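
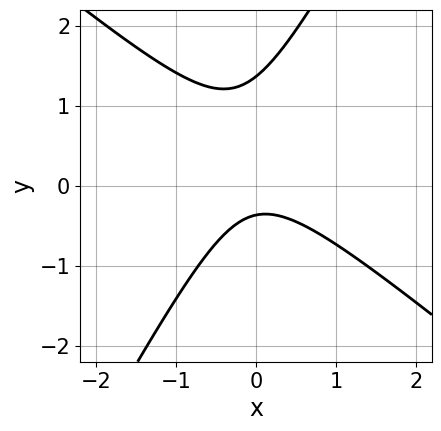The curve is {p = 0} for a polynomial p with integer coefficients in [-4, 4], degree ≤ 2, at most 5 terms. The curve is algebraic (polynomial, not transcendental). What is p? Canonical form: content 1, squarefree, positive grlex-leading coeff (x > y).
3*x^2 + 2*x*y - 2*y^2 + 2*y + 1

1. deg p = 2. No degree-1 curve has this shape.
2. Against the integer gridlines: the curve avoids every integer x-axis point in the box.
3. Together with the visible shape, these determine p as stated.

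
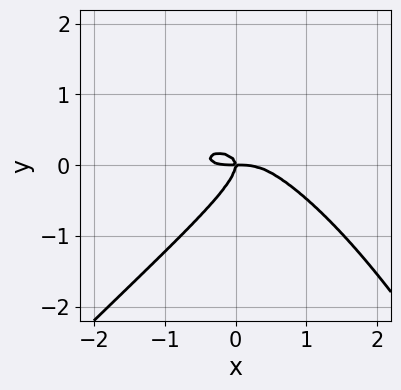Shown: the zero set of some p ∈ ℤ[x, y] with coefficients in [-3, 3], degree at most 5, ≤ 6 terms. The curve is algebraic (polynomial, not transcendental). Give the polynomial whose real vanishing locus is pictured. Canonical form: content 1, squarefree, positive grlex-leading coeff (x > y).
x^4 - x^3*y - 3*x*y^2 + 3*y^3 + x*y

Degree: no degree-3 curve has this shape, so deg p = 4.
Reading off the gridlines: it meets the y-axis at y = 0 (among the integer gridlines); one x-axis crossing is at x = 0.
Assembling these constraints gives the stated polynomial.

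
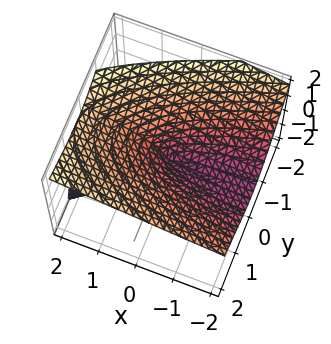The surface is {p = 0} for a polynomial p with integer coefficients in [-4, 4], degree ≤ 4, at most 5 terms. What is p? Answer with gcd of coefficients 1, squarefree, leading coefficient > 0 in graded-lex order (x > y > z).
The picture has 2 separate pieces. Treating them together as one polynomial.
The degree is 3 — a generic line meets the surface in up to 3 points.
Reading off the gridlines: the visible x-axis segment lies entirely on the surface; it meets the y-axis at y = 0 (among the integer gridlines).
Putting this together gives p.

y*z^2 + 2*z^3 - 3*x*z - 3*y^2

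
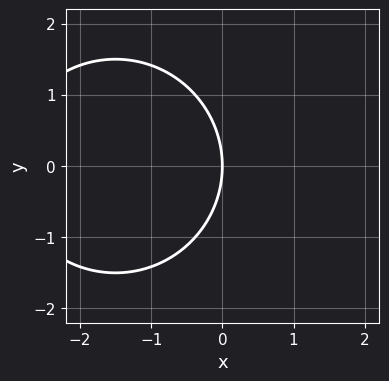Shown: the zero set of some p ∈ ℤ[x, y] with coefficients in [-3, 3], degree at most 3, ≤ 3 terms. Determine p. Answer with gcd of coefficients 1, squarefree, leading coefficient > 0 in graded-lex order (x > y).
x^2 + y^2 + 3*x

deg p = 2.
Symmetries: it's symmetric under y → −y, forcing even powers of y.
From the visible intercepts: it meets the y-axis at y = 0 (among the integer gridlines); it meets the x-axis at x = 0 (among the integer gridlines).
The integer polynomial consistent with all of this is the stated p.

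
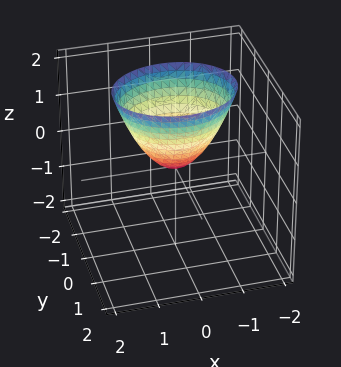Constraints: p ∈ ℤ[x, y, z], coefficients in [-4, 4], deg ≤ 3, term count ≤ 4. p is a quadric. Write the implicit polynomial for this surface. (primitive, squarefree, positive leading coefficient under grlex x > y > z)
2*x^2 + 3*y^2 - 2*z

(a) The degree is 2 — a paraboloid; a quadric.
(b) Symmetries: mirror symmetry x ↦ −x ⇒ only even powers of x; mirror symmetry y ↦ −y ⇒ only even powers of y.
(c) Against the integer gridlines: one z-axis crossing is at z = 0; it crosses the x-axis at the gridline x = 0; it meets the y-axis at y = 0 (among the integer gridlines).
(d) Putting this together gives p.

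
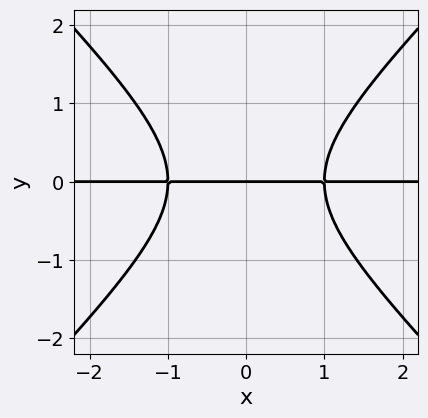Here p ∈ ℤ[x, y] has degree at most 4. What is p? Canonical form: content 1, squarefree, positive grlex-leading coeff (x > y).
First, the degree is 3 — no degree-2 curve has this shape.
Then, symmetries: mirror symmetry x ↦ −x ⇒ only even powers of x.
Next, against the integer gridlines: every point of the x-axis in the box is on the curve; it meets the y-axis at y = 0 (among the integer gridlines).
Finally, these observations pin down the coefficients.

x^2*y - y^3 - y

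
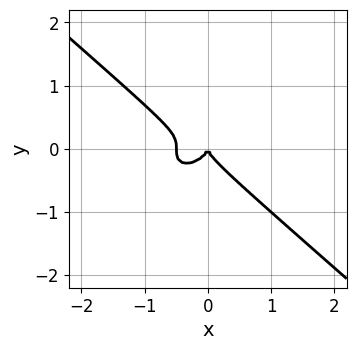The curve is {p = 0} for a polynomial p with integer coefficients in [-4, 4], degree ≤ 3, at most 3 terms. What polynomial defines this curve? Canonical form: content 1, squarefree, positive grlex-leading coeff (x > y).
2*x^3 + 3*y^3 + x^2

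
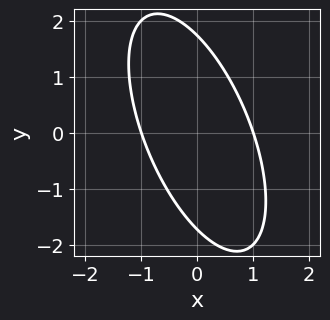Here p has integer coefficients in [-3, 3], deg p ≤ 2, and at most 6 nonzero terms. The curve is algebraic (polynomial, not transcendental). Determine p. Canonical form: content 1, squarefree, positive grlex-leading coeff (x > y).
First, the degree is 2 — the shape is more complex than any degree-1 curve.
Next, reading off the gridlines: among the integer gridlines, it crosses the x-axis at x ∈ {-1, 1}.
Finally, the integer polynomial consistent with all of this is the stated p.

3*x^2 + 2*x*y + y^2 - 3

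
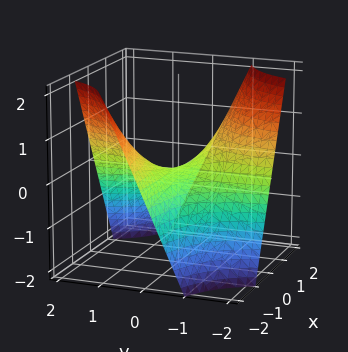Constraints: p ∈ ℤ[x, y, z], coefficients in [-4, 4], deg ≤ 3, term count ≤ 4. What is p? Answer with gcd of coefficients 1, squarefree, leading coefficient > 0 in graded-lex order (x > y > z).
x*y + z

1. Degree: a saddle surface; a quadric, so deg p = 2.
2. From the axis intercepts and sections: every point of the x-axis in the box is on the surface; one z-axis crossing is at z = 0.
3. Solving for integer coefficients yields p as stated. Check: (0, -1, 0) on the y-axis lies on the surface, and p(0, -1, 0) = 0. ✓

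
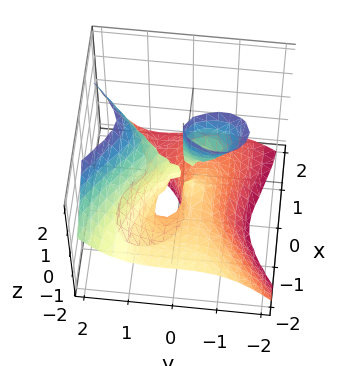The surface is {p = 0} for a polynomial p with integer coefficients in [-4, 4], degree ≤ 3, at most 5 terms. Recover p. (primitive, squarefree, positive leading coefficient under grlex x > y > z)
1. There are 2 components. Treating them together as one polynomial.
2. Degree: the shape is more complex than any degree-2 surface, so deg p = 3.
3. From the axis intercepts and sections: every point of the z-axis in the box is on the surface; it crosses the y-axis at the gridline y = 0.
4. The integer polynomial consistent with all of this is the stated p.

x^3 + 3*x^2*z - 2*y^3 + y*z^2 + 3*x^2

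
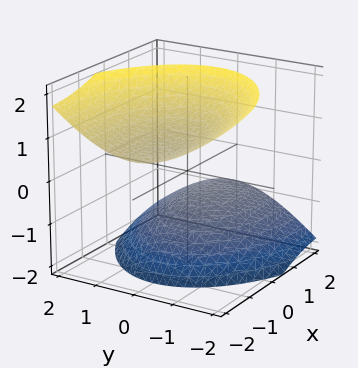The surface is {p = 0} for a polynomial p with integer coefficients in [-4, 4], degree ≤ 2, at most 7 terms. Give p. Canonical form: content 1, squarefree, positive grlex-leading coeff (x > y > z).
x^2 + 3*x*z + 3*y^2 - 3*z^2 + 3

The picture has 2 separate pieces. They look like related sheets of one shape, so recover p as a whole.
deg p = 2. The shape is more complex than any degree-1 surface.
Against the integer gridlines: no x-intercept at any integer in the box; among the integer gridlines, it crosses the z-axis at z ∈ {-1, 1}; it misses every integer gridline on the y-axis.
Assembling these constraints gives the stated polynomial.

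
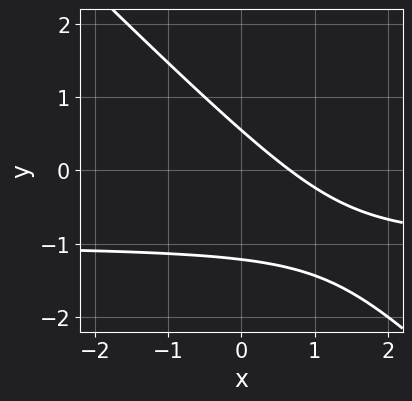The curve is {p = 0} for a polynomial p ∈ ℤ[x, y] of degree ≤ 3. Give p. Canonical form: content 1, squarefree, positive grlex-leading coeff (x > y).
3*x*y + 3*y^2 + 3*x + 2*y - 2

Degree: a generic line meets the curve in up to 2 points, so deg p = 2.
Putting this together gives p.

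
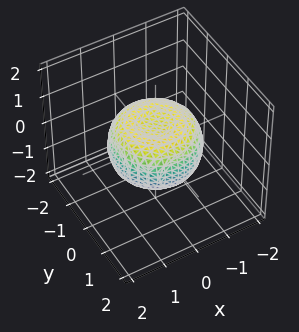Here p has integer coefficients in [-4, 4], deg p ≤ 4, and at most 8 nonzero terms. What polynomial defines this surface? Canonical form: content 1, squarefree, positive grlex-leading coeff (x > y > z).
x^4 + 2*x^2*y^2 + y^4 - x^2 - y^2 + 2*z^2 - 1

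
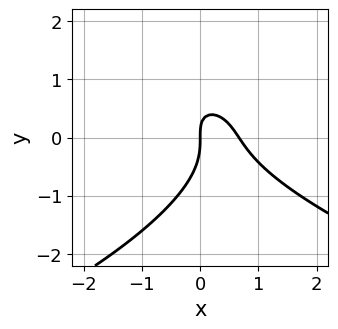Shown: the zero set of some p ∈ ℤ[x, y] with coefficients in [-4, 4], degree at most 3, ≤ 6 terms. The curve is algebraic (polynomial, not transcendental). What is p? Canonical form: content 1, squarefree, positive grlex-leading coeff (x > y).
2*y^3 + 3*x^2 + 2*x*y - 2*x

1. Degree: no degree-2 curve has this shape, so deg p = 3.
2. Against the integer gridlines: it meets the x-axis at x = 0 (among the integer gridlines); it crosses the y-axis at the gridline y = 0.
3. These observations pin down the coefficients.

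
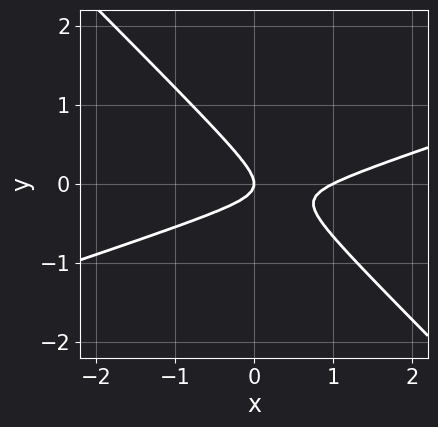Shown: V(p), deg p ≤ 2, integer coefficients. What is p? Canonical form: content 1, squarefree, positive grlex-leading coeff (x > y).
1. The degree is 2 — no degree-1 curve has this shape.
2. Observable constraints: it meets the y-axis at y = 0 (among the integer gridlines); among the integer gridlines, it crosses the x-axis at x ∈ {0, 1}.
3. Fitting integer coefficients to these (and the overall shape) gives p.

x^2 - 2*x*y - 3*y^2 - x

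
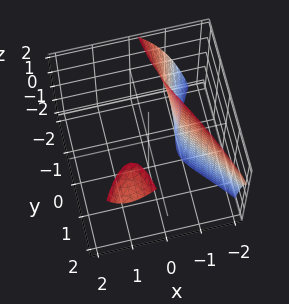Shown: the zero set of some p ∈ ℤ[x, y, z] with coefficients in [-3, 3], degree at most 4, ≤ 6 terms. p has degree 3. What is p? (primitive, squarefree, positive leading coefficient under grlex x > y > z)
2*x^3 - y^2*z - 3*x*y + 2*y^2 + 2

First, I count 2 distinct pieces.
Next, deg p = 3.
Then, from the axis intercepts and sections: it meets the x-axis at x = -1 (among the integer gridlines); it misses every integer gridline on the y-axis; it misses every integer gridline on the z-axis.
Finally, matching integer coefficients to the picture gives p.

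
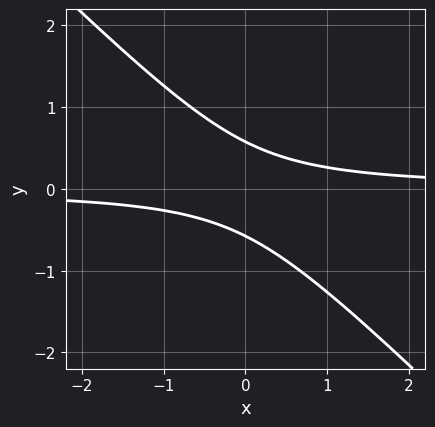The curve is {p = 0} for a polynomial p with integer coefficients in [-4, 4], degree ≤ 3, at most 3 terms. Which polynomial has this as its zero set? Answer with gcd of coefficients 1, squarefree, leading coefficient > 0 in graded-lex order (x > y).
3*x*y + 3*y^2 - 1

First, degree: no degree-1 curve has this shape, so deg p = 2.
Then, observable constraints: it misses every integer gridline on the x-axis.
Finally, putting this together gives p.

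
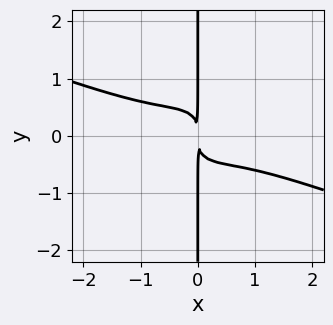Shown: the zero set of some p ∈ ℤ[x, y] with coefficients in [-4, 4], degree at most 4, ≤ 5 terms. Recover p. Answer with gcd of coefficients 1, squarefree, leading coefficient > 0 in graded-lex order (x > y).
x^4 + 2*x^3*y - x^2*y^2 + 2*x*y^3 + x^2

deg p = 4. A generic line meets the curve in up to 4 points.
Reading off the gridlines: every point of the y-axis in the box is on the curve.
Fitting integer coefficients to these (and the overall shape) gives p.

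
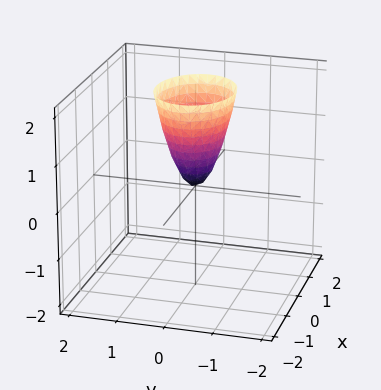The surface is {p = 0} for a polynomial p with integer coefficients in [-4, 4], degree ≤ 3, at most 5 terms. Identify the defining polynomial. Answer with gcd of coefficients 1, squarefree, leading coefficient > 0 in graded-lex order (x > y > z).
2*x^2 + 3*y^2 - z

The degree is 2 — a paraboloid; a quadric.
Symmetries: it's symmetric under x → −x, forcing even powers of x; it's symmetric under y → −y, forcing even powers of y.
Observable constraints: it meets the x-axis at x = 0 (among the integer gridlines); it crosses the z-axis at the gridline z = 0; one y-axis crossing is at y = 0.
Fitting integer coefficients to these (and the overall shape) gives p.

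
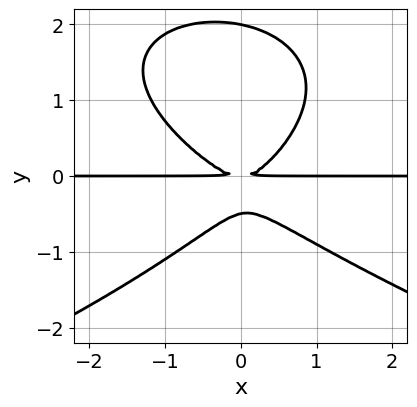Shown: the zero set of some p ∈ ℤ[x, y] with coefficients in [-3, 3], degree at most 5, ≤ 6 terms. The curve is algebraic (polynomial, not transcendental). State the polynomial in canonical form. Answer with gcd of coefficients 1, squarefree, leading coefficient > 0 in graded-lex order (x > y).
1. The degree is 4 — the shape is more complex than any degree-3 curve.
2. Observable constraints: the visible x-axis segment lies entirely on the curve; one y-axis crossing is at y = 2.
3. Together with the visible shape, these determine p as stated.

2*y^4 + 3*x^2*y + x*y^2 - 3*y^3 - 2*y^2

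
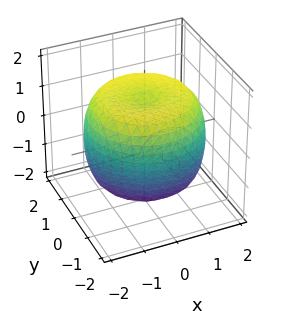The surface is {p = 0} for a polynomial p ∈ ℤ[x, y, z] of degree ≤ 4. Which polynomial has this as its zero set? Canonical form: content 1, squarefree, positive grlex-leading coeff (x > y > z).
x^4 + 2*x^2*y^2 + y^4 - 2*x^2 - 2*y^2 + 2*z^2 - 3

The degree is 4 — the shape is more complex than any degree-3 surface.
Symmetries: rotational symmetry about the z-axis ⇒ p depends on x, y only through x² + y².
Reading off the gridlines: a circular section at z = -1 has radius between 1 and 2.
The integer polynomial consistent with all of this is the stated p.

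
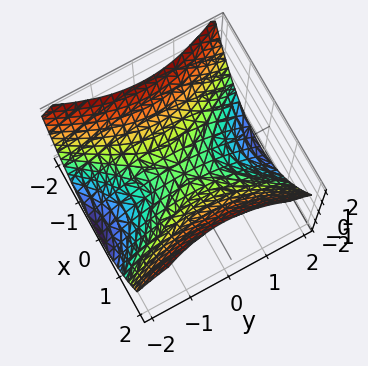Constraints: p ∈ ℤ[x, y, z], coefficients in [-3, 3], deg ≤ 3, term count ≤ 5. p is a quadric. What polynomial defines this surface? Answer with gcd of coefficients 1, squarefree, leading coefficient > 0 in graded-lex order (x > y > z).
(a) The degree is 2 — a saddle surface; a quadric.
(b) Symmetries: the x ↦ −x reflection is a symmetry, so x appears only in even powers; it's symmetric under y → −y, forcing even powers of y.
(c) From the axis intercepts and sections: it meets the x-axis at x = 0 (among the integer gridlines); it crosses the z-axis at the gridline z = 0; one y-axis crossing is at y = 0.
(d) The integer polynomial consistent with all of this is the stated p.

2*x^2 - y^2 - 3*z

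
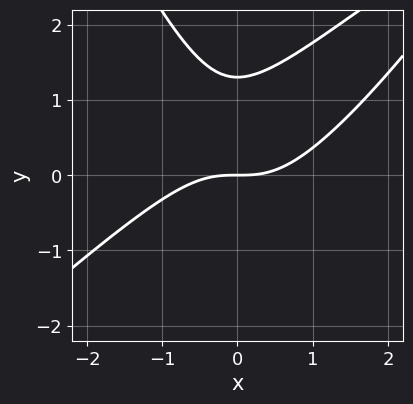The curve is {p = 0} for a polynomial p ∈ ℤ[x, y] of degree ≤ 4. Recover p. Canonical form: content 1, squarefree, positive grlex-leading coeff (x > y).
2*x^3 - 3*x^2*y + y^3 + y^2 - 3*y

1. The degree is 3 — no degree-2 curve has this shape.
2. From the axis intercepts and sections: it meets the x-axis at x = 0 (among the integer gridlines); it crosses the y-axis at the gridline y = 0.
3. Solving for integer coefficients yields p as stated.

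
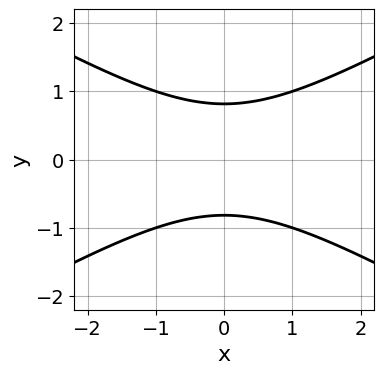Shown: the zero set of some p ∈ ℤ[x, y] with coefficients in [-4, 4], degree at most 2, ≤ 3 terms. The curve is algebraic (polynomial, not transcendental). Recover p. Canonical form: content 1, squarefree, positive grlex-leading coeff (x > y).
First, deg p = 2. A generic line meets the curve in up to 2 points.
Then, symmetries: it's symmetric under x → −x, forcing even powers of x; mirror symmetry y ↦ −y ⇒ only even powers of y.
Then, against the integer gridlines: the curve avoids every integer x-axis point in the box.
Finally, assembling these constraints gives the stated polynomial.

x^2 - 3*y^2 + 2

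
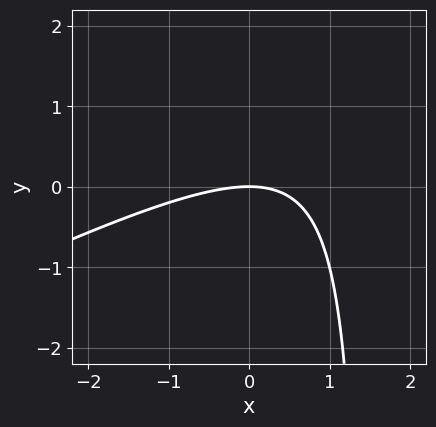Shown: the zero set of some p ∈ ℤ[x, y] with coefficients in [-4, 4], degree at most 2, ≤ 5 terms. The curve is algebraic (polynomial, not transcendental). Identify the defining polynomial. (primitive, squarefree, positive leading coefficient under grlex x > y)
First, degree: a generic line meets the curve in up to 2 points, so deg p = 2.
Next, against the integer gridlines: it crosses the y-axis at the gridline y = 0; one x-axis crossing is at x = 0.
Finally, putting this together gives p.

x^2 - 2*x*y + 3*y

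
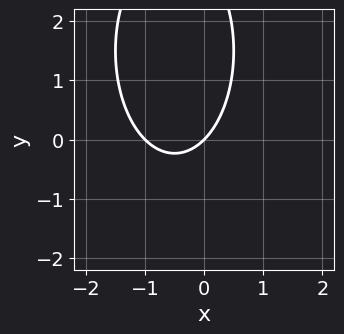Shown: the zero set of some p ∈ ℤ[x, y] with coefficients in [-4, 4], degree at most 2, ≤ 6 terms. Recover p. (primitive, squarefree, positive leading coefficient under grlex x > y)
3*x^2 + y^2 + 3*x - 3*y

Degree: the shape is more complex than any degree-1 curve, so deg p = 2.
Observable constraints: the x-axis gridline crossings are at x ∈ {-1, 0}; one y-axis crossing is at y = 0.
Matching integer coefficients to the picture gives p.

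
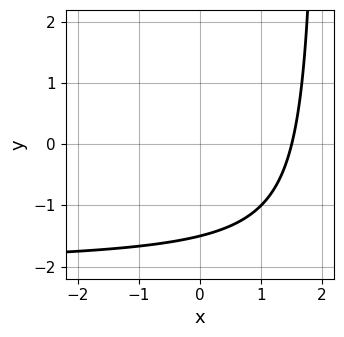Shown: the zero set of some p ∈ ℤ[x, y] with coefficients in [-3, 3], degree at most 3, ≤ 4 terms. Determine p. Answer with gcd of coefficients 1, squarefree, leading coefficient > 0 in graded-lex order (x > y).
x*y + 2*x - 2*y - 3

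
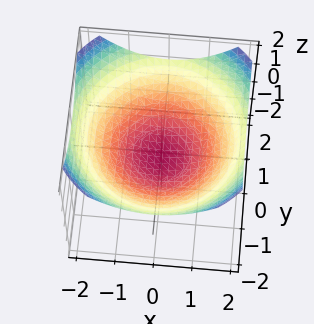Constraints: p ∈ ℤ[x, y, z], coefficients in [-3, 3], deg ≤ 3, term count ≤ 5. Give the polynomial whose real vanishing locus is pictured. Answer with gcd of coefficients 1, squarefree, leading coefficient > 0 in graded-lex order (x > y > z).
1. The degree is 2 — no degree-1 surface has this shape.
2. Symmetries: the surface is invariant under rotation about z: p = q(x² + y², z).
3. Checking where it meets the axes: the y-axis gridline crossings are at y ∈ {-1, 1}; the x-axis gridline crossings are at x ∈ {-1, 1}; a circular section at z = 0 has radius exactly 1.
4. Solving for integer coefficients yields p as stated.

x^2 + y^2 - 3*z - 1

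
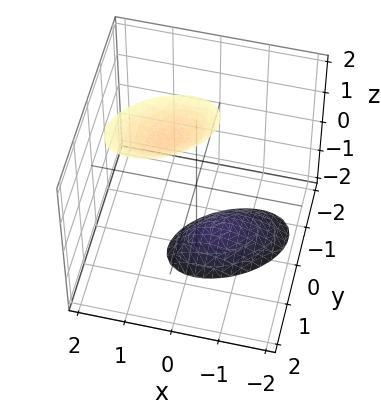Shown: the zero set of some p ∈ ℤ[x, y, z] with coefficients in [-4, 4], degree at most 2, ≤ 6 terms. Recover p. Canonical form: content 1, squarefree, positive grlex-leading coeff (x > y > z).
2*x^2 - 2*x*y - x*z + 3*y^2 - z^2 + 3

First, the picture has 2 separate pieces. Treating them together as one polynomial.
Then, the degree is 2 — no degree-1 surface has this shape.
Next, from the visible intercepts: it misses every integer gridline on the y-axis; it misses every integer gridline on the x-axis.
Finally, matching integer coefficients to the picture gives p.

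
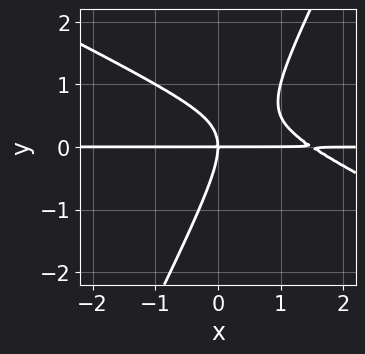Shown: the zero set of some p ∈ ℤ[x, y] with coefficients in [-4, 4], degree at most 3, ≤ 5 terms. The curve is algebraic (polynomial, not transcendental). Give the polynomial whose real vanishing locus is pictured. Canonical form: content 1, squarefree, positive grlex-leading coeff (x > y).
2*x^2*y + 3*x*y^2 - 2*y^3 - 3*x*y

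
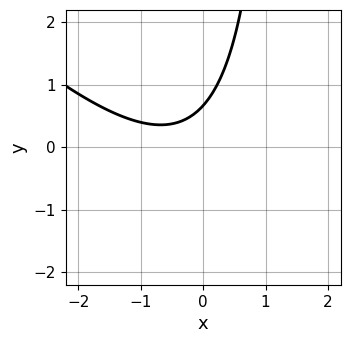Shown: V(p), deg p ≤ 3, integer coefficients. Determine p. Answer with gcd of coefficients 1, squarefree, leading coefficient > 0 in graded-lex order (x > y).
2*x^2 + 2*x*y + 2*x - 3*y + 2

1. deg p = 2. A generic line meets the curve in up to 2 points.
2. Reading off the gridlines: no x-intercept at any integer in the box.
3. Assembling these constraints gives the stated polynomial.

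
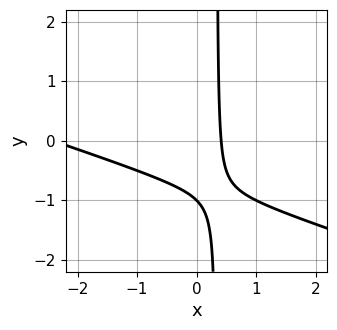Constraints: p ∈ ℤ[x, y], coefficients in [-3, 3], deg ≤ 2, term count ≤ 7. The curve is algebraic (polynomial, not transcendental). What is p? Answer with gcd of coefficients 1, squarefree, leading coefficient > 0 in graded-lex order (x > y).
x^2 + 3*x*y + 2*x - y - 1

(a) The degree is 2 — a generic line meets the curve in up to 2 points.
(b) Observable constraints: one y-axis crossing is at y = -1.
(c) Putting this together gives p.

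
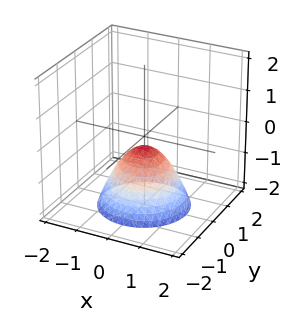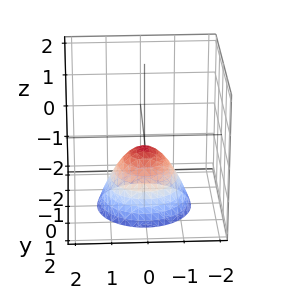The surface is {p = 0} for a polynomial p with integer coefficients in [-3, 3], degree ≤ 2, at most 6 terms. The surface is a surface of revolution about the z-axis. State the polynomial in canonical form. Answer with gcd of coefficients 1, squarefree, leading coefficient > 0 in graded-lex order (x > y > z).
First, degree: no degree-1 surface has this shape, so deg p = 2.
Then, symmetry: every cross-section ⟂ z is a circle, so x, y appear only via x² + y².
Then, from the visible intercepts: it misses every integer gridline on the y-axis; a circular section at z = -2 has radius between 1 and 2; no x-intercept at any integer in the box.
Finally, putting this together gives p.

3*x^2 + 3*y^2 + 3*z + 1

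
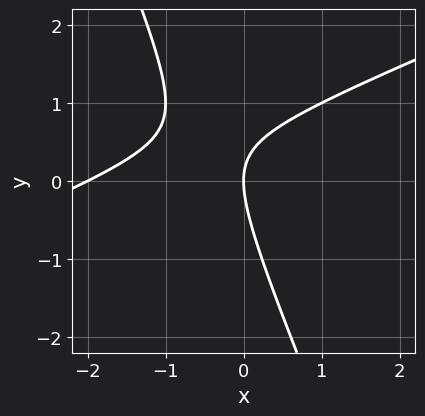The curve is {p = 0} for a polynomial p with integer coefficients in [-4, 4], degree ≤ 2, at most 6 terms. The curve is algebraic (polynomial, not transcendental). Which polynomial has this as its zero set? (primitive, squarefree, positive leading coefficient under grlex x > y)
Degree: no degree-1 curve has this shape, so deg p = 2.
From the axis intercepts and sections: among the integer gridlines, it crosses the x-axis at x ∈ {-2, 0}; it meets the y-axis at y = 0 (among the integer gridlines).
Fitting integer coefficients to these (and the overall shape) gives p.

x^2 - 2*x*y - y^2 + 2*x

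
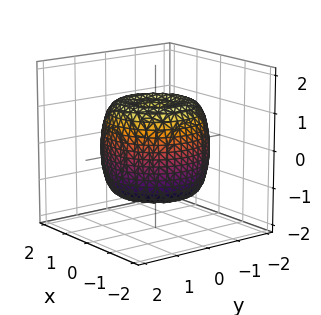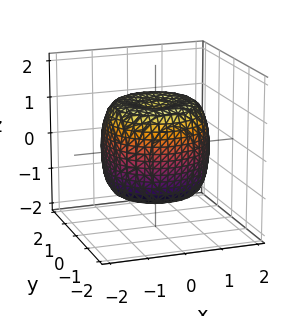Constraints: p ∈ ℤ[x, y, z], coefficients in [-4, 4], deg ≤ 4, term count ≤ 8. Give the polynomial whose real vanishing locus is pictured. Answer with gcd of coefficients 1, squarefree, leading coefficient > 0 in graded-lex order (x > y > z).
2*x^4 + 4*x^2*y^2 + 2*y^4 - 3*x^2 - 3*y^2 + 2*z^2 - 2

(a) Degree: a generic line meets the surface in up to 4 points, so deg p = 4.
(b) By symmetry, the surface is invariant under rotation about z: p = q(x² + y², z).
(c) From the visible intercepts: the z-axis gridline crossings are at z ∈ {-1, 1}; a circular section at z = 0 has radius between 1 and 2.
(d) Assembling these constraints gives the stated polynomial.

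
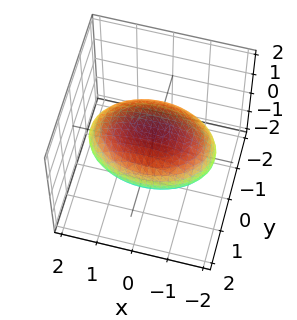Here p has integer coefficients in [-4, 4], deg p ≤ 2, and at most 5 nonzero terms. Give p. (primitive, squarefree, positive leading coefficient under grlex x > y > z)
First, degree: a closed, bounded, convex surface; a quadric, so deg p = 2.
Next, symmetries: the z ↦ −z reflection is a symmetry, so z appears only in even powers; the y ↦ −y reflection is a symmetry, so y appears only in even powers; it's symmetric under x → −x, forcing even powers of x.
Then, observable constraints: the z-axis gridline crossings are at z ∈ {-1, 1}.
Finally, fitting integer coefficients to these (and the overall shape) gives p.

x^2 + 2*y^2 + 3*z^2 - 3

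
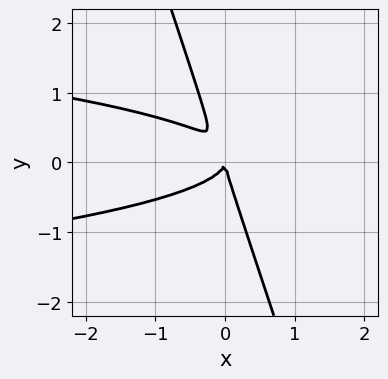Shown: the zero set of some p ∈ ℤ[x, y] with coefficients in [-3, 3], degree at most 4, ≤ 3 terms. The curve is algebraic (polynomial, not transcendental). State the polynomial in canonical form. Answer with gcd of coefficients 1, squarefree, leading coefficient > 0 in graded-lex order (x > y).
3*x*y^2 + y^3 + x^2

(a) The degree is 3 — a generic line meets the curve in up to 3 points.
(b) Observable constraints: it crosses the y-axis at the gridline y = 0; one x-axis crossing is at x = 0.
(c) Fitting integer coefficients to these (and the overall shape) gives p.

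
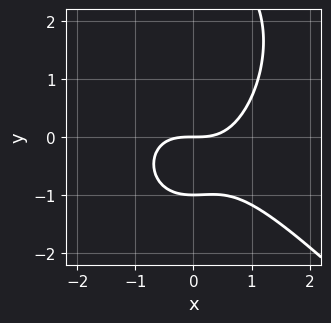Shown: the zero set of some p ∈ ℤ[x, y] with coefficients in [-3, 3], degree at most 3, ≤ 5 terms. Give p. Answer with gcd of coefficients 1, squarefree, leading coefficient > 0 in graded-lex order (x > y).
2*x^3 + x^2*y + y^3 - 2*y^2 - 3*y

deg p = 3.
Reading off the gridlines: among the integer gridlines, it crosses the y-axis at y ∈ {-1, 0}; it crosses the x-axis at the gridline x = 0.
The integer polynomial consistent with all of this is the stated p.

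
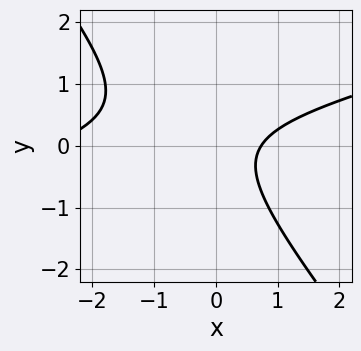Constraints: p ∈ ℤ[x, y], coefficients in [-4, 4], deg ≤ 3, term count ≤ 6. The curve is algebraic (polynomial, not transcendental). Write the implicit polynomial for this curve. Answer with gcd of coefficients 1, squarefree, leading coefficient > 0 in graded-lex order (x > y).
x^2 - 3*x*y - 3*y^2 + 2*x - 2

First, deg p = 2. The shape is more complex than any degree-1 curve.
Then, reading off the gridlines: the curve avoids every integer y-axis point in the box.
Finally, solving for integer coefficients yields p as stated.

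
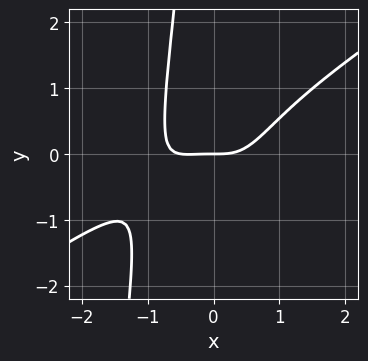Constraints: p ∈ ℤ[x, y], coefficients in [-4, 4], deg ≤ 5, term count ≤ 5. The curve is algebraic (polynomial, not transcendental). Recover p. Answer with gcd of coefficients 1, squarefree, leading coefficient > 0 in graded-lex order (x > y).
2*x^4 - 3*x^3*y + x^3 - x*y^2 - 2*y

First, degree: no degree-3 curve has this shape, so deg p = 4.
Then, checking where it meets the axes: one x-axis crossing is at x = 0; it meets the y-axis at y = 0 (among the integer gridlines).
Finally, assembling these constraints gives the stated polynomial.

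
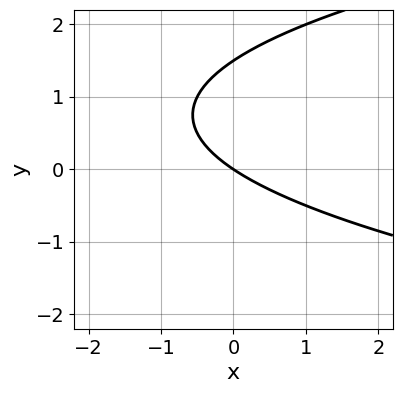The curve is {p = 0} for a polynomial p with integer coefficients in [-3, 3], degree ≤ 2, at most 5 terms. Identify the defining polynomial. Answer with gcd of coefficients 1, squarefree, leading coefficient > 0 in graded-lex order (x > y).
deg p = 2.
From the visible intercepts: it crosses the y-axis at the gridline y = 0; it crosses the x-axis at the gridline x = 0.
Assembling these constraints gives the stated polynomial.

2*y^2 - 2*x - 3*y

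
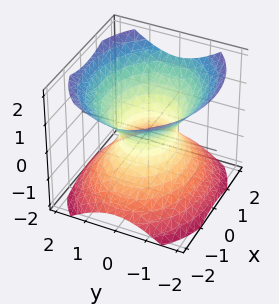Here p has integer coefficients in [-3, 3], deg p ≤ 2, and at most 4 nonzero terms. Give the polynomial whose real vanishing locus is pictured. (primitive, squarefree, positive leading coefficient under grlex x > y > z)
2*x^2 + 3*y^2 - 3*z^2 - 2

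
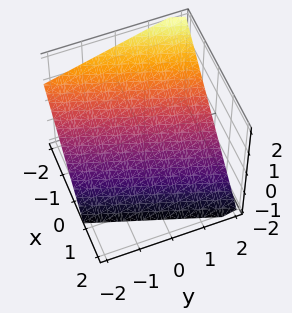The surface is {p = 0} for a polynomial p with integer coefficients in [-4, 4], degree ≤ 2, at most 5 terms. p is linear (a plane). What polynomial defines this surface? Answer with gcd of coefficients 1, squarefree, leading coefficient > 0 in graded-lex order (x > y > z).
3*x - y + 3*z + 2

deg p = 1.
Checking where it meets the axes: it meets the y-axis at y = 2 (among the integer gridlines).
These observations pin down the coefficients.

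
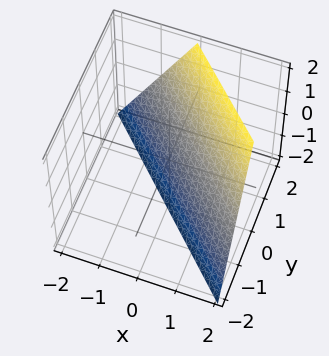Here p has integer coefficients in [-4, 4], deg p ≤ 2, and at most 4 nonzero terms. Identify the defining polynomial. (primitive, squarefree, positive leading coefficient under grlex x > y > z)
2*x + 2*y - z - 2

First, the degree is 1 — the surface is flat (a plane).
Then, observable constraints: it crosses the z-axis at the gridline z = -2; one x-axis crossing is at x = 1; one y-axis crossing is at y = 1.
Finally, fitting integer coefficients to these (and the overall shape) gives p.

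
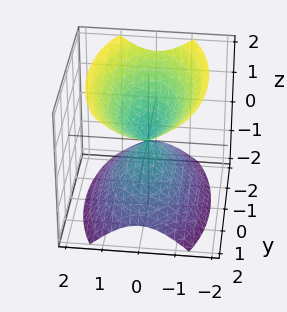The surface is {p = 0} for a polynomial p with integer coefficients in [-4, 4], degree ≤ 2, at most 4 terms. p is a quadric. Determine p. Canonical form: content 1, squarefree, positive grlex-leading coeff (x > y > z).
3*x^2 + y^2 - 2*z^2

1. There are 2 components.
2. Degree: a double cone through the origin; a quadric, so deg p = 2.
3. Symmetries: mirror symmetry z ↦ −z ⇒ only even powers of z; mirror symmetry y ↦ −y ⇒ only even powers of y; the x ↦ −x reflection is a symmetry, so x appears only in even powers.
4. Checking where it meets the axes: one z-axis crossing is at z = 0; one x-axis crossing is at x = 0.
5. These observations pin down the coefficients.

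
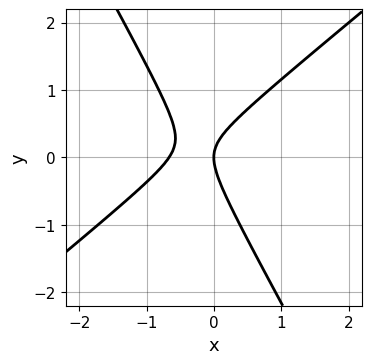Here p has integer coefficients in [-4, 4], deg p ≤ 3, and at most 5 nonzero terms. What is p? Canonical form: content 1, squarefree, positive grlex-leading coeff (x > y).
3*x^2 - 2*x*y - 2*y^2 + 2*x

(a) Degree: the shape is more complex than any degree-1 curve, so deg p = 2.
(b) Against the integer gridlines: one x-axis crossing is at x = 0; it crosses the y-axis at the gridline y = 0.
(c) Matching integer coefficients to the picture gives p.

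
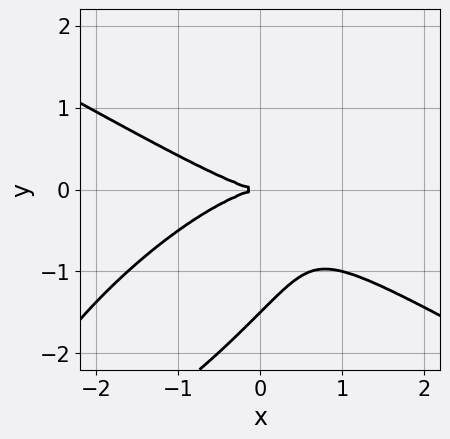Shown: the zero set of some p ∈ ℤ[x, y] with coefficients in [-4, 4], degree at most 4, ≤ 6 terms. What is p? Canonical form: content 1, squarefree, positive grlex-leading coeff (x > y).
x^3 - 2*x*y^2 + 2*y^3 + 3*y^2

First, the degree is 3 — no degree-2 curve has this shape.
Then, observable constraints: it meets the y-axis at y = 0 (among the integer gridlines); one x-axis crossing is at x = 0.
Finally, solving for integer coefficients yields p as stated.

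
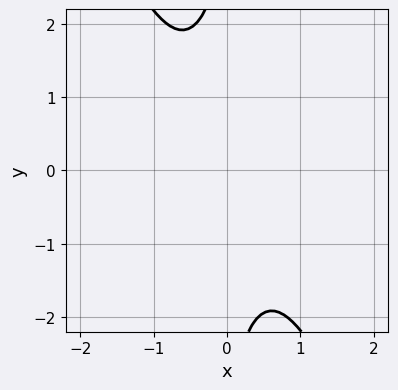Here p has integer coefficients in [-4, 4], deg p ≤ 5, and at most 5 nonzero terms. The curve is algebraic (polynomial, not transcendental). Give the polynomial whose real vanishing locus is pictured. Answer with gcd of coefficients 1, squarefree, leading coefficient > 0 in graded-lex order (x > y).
3*x^4 - 2*x^3*y + x*y^3 + 3

First, degree: no degree-3 curve has this shape, so deg p = 4.
Next, checking where it meets the axes: the curve avoids every integer x-axis point in the box; no y-intercept at any integer in the box.
Finally, assembling these constraints gives the stated polynomial.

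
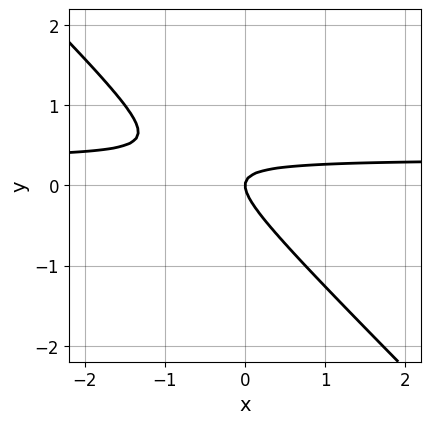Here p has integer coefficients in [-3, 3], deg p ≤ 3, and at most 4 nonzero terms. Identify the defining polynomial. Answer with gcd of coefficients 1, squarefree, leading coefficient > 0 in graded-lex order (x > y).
3*x*y + 3*y^2 - x

First, deg p = 2.
Then, from the visible intercepts: it crosses the x-axis at the gridline x = 0; it meets the y-axis at y = 0 (among the integer gridlines).
Finally, together with the visible shape, these determine p as stated.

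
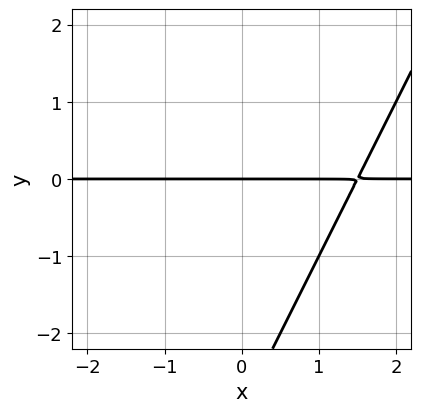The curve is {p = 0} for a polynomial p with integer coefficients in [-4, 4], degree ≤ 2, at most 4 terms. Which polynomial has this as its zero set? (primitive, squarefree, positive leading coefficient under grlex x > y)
(a) deg p = 2. The shape is more complex than any degree-1 curve.
(b) From the visible intercepts: it crosses the y-axis at the gridline y = 0; the visible x-axis segment lies entirely on the curve.
(c) The integer polynomial consistent with all of this is the stated p.

2*x*y - y^2 - 3*y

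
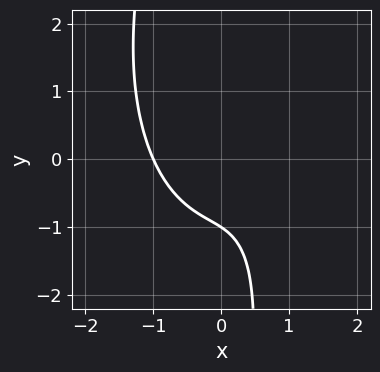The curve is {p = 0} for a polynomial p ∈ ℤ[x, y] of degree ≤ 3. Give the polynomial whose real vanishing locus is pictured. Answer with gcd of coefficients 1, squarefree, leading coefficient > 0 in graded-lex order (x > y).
The degree is 3 — no degree-2 curve has this shape.
From the axis intercepts and sections: it crosses the y-axis at the gridline y = -1; it meets the x-axis at x = -1 (among the integer gridlines).
Fitting integer coefficients to these (and the overall shape) gives p.

3*x^3 + x*y^2 - x*y + 3*y + 3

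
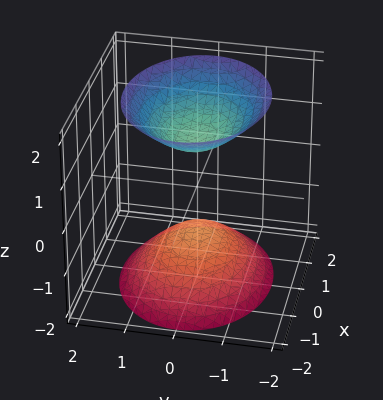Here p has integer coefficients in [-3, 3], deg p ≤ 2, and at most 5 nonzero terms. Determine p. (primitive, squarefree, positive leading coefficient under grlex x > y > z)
2*x^2 + 3*y^2 - 2*z^2 + 2

(a) There are 2 components.
(b) The degree is 2 — two separate bowl-shaped sheets opening away from each other; a quadric.
(c) Symmetries: mirror symmetry z ↦ −z ⇒ only even powers of z; mirror symmetry y ↦ −y ⇒ only even powers of y; the x ↦ −x reflection is a symmetry, so x appears only in even powers.
(d) From the axis intercepts and sections: the z-axis gridline crossings are at z ∈ {-1, 1}; it misses every integer gridline on the x-axis; it misses every integer gridline on the y-axis.
(e) The integer polynomial consistent with all of this is the stated p.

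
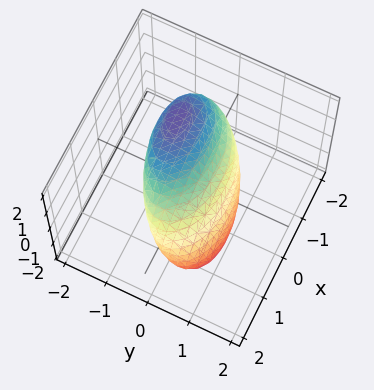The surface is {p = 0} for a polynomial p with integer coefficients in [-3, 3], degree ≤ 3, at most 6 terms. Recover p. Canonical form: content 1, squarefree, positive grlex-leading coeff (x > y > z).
x^2 + x*z + 3*y^2 + 3*y*z + 2*z^2 - 2

deg p = 2.
Checking where it meets the axes: the z-axis gridline crossings are at z ∈ {-1, 1}.
Assembling these constraints gives the stated polynomial.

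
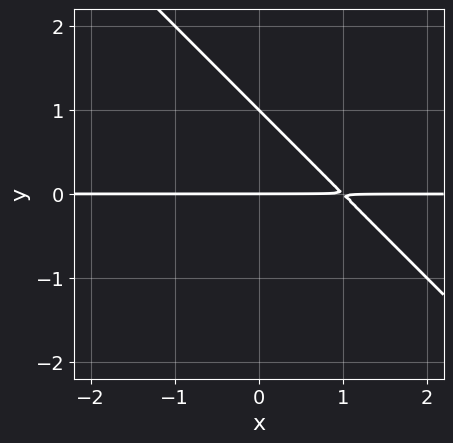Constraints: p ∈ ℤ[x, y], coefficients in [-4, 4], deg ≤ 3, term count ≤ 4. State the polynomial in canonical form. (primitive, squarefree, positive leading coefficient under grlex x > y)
x*y + y^2 - y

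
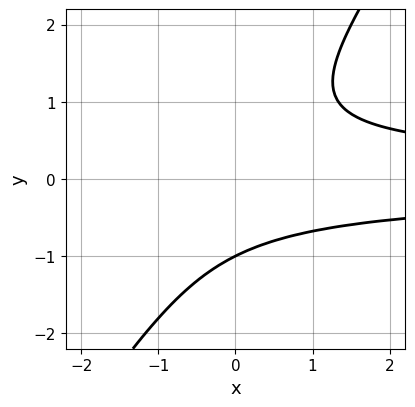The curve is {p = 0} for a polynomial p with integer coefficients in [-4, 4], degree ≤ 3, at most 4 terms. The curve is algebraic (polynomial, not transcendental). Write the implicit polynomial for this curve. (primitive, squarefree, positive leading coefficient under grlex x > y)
3*x*y^2 - 2*y^3 - 2

First, the degree is 3 — a generic line meets the curve in up to 3 points.
Next, checking where it meets the axes: the curve avoids every integer x-axis point in the box; it crosses the y-axis at the gridline y = -1.
Finally, matching integer coefficients to the picture gives p.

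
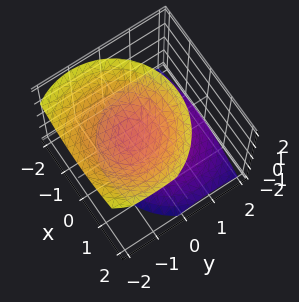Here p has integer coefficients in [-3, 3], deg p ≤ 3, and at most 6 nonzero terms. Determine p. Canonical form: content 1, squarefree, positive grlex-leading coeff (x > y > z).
2*x^2 + 2*y^2 + 2*y*z - 2*z^2 + 1

1. I count 2 distinct pieces. Treating them together as one polynomial.
2. deg p = 2. A generic line meets the surface in up to 2 points.
3. From the visible intercepts: the surface avoids every integer y-axis point in the box; it misses every integer gridline on the x-axis.
4. These observations pin down the coefficients.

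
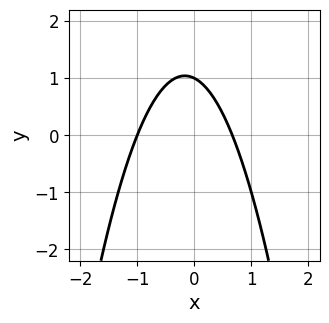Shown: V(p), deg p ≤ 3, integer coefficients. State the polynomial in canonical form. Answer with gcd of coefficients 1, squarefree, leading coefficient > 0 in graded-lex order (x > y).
(a) The degree is 2 — the shape is more complex than any degree-1 curve.
(b) From the axis intercepts and sections: it crosses the x-axis at the gridline x = -1; one y-axis crossing is at y = 1.
(c) Putting this together gives p.

3*x^2 + x + 2*y - 2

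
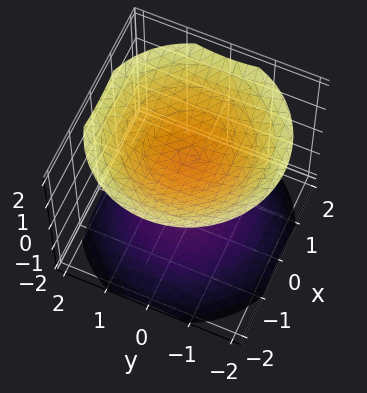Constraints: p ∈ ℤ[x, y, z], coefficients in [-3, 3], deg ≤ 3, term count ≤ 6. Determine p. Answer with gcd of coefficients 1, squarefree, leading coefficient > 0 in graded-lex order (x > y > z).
2*x^2 + 2*y^2 - 3*z^2 + 3

First, I count 2 distinct pieces. Treating them together as one polynomial.
Then, deg p = 2. Two separate bowl-shaped sheets opening away from each other; a quadric.
Then, symmetries: it's symmetric under z → −z, forcing even powers of z; the surface is invariant under rotation about z: p = q(x² + y², z).
Then, observable constraints: the z-axis gridline crossings are at z ∈ {-1, 1}; the surface avoids every integer y-axis point in the box; it misses every integer gridline on the x-axis.
Finally, fitting integer coefficients to these (and the overall shape) gives p.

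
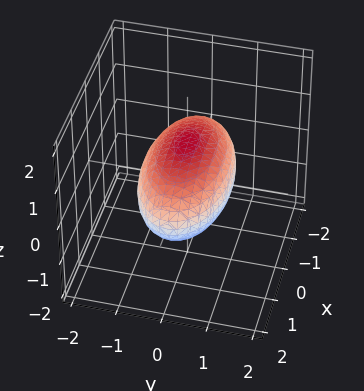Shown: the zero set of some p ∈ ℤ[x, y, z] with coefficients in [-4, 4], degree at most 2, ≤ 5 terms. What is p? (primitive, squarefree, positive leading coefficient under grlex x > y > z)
x^2 + 3*y^2 + 3*z^2 - 3

deg p = 2.
Symmetries: the x ↦ −x reflection is a symmetry, so x appears only in even powers; mirror symmetry z ↦ −z ⇒ only even powers of z; mirror symmetry y ↦ −y ⇒ only even powers of y.
Reading off the gridlines: among the integer gridlines, it crosses the z-axis at z ∈ {-1, 1}; among the integer gridlines, it crosses the y-axis at y ∈ {-1, 1}.
The integer polynomial consistent with all of this is the stated p.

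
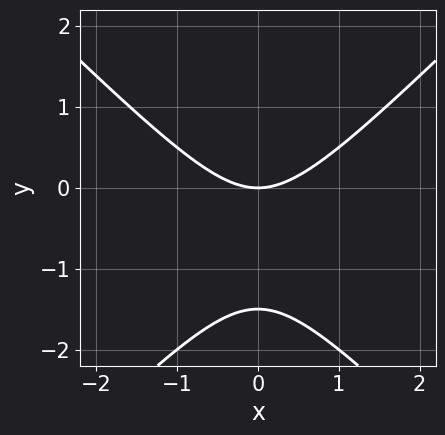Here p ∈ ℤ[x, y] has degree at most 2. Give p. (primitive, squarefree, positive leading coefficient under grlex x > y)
2*x^2 - 2*y^2 - 3*y

First, the degree is 2 — no degree-1 curve has this shape.
Then, symmetries: mirror symmetry x ↦ −x ⇒ only even powers of x.
Next, observable constraints: one y-axis crossing is at y = 0; one x-axis crossing is at x = 0.
Finally, putting this together gives p.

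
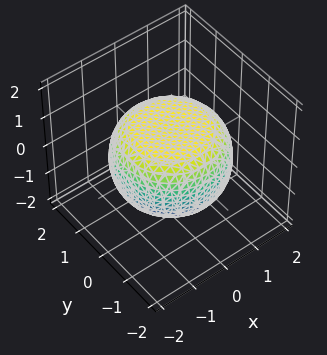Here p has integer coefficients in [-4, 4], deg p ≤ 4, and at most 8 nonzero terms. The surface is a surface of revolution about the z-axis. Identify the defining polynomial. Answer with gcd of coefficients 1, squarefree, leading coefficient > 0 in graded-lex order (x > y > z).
(a) Degree: a generic line meets the surface in up to 4 points, so deg p = 4.
(b) By symmetry, the surface is invariant under rotation about z: p = q(x² + y², z).
(c) From the axis intercepts and sections: the z-axis gridline crossings are at z ∈ {-1, 1}; a circular section at z = -1 has radius exactly 1.
(d) Together with the visible shape, these determine p as stated.

x^4 + 2*x^2*y^2 + y^4 - x^2 - y^2 + 3*z^2 - 3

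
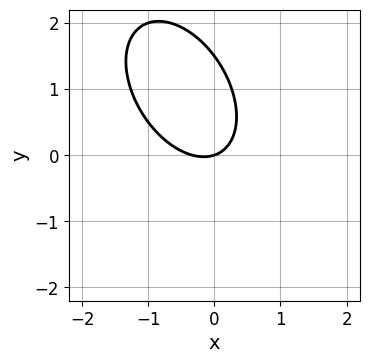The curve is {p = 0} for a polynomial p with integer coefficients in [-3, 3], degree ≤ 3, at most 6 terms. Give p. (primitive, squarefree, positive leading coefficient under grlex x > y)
(a) The degree is 2 — the shape is more complex than any degree-1 curve.
(b) Against the integer gridlines: it crosses the y-axis at the gridline y = 0; one x-axis crossing is at x = 0.
(c) Putting this together gives p.

3*x^2 + 2*x*y + 2*y^2 + x - 3*y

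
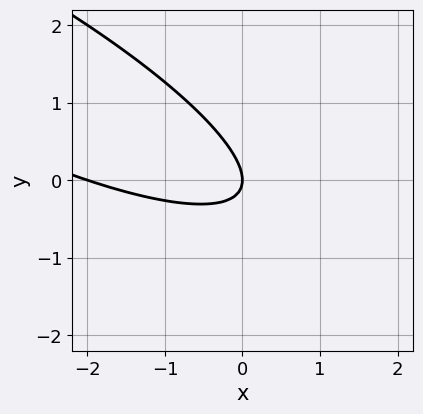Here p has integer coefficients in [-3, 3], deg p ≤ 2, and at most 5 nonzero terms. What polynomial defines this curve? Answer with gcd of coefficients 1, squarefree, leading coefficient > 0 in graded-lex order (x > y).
(a) Degree: no degree-1 curve has this shape, so deg p = 2.
(b) Reading off the gridlines: it crosses the y-axis at the gridline y = 0; the x-axis gridline crossings are at x ∈ {-2, 0}.
(c) Solving for integer coefficients yields p as stated.

x^2 + 3*x*y + 3*y^2 + 2*x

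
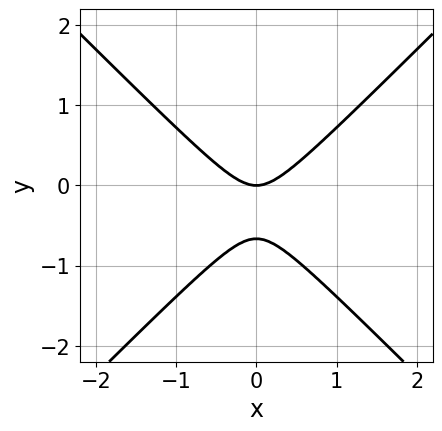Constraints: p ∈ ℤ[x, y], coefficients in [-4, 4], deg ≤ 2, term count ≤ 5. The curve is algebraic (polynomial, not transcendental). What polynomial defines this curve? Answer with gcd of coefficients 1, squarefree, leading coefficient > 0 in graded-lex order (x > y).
First, degree: a generic line meets the curve in up to 2 points, so deg p = 2.
Next, symmetries: mirror symmetry x ↦ −x ⇒ only even powers of x.
Next, reading off the gridlines: it meets the y-axis at y = 0 (among the integer gridlines); it crosses the x-axis at the gridline x = 0.
Finally, assembling these constraints gives the stated polynomial.

3*x^2 - 3*y^2 - 2*y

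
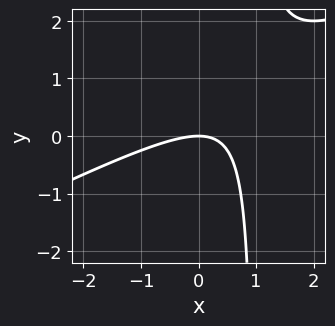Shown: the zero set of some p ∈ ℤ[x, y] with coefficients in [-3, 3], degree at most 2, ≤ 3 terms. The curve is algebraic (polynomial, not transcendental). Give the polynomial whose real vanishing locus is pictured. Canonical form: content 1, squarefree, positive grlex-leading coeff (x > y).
x^2 - 2*x*y + 2*y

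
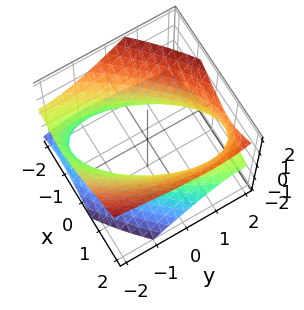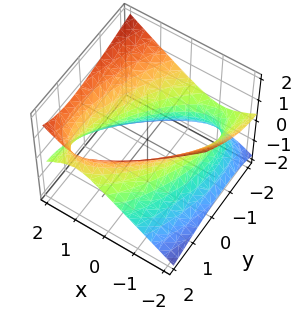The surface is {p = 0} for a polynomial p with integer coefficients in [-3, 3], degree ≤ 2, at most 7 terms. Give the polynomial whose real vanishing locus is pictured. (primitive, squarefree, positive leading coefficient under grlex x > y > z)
2*x^2 - 2*x*y + y^2 + 2*y*z - 3*z^2 - 3

(a) The degree is 2 — no degree-1 surface has this shape.
(b) Against the integer gridlines: it misses every integer gridline on the z-axis.
(c) Matching integer coefficients to the picture gives p.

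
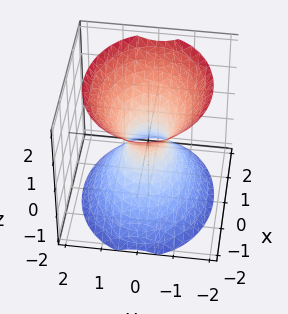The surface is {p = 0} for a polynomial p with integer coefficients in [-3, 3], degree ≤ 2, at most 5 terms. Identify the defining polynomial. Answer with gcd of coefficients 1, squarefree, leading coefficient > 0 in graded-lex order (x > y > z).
2*x^2 + 3*y^2 - 2*z^2 - 1

The degree is 2 — one connected sheet with a waist; a quadric.
Symmetries: it's symmetric under z → −z, forcing even powers of z; it's symmetric under y → −y, forcing even powers of y; the x ↦ −x reflection is a symmetry, so x appears only in even powers.
Reading off the gridlines: it misses every integer gridline on the z-axis.
Putting this together gives p.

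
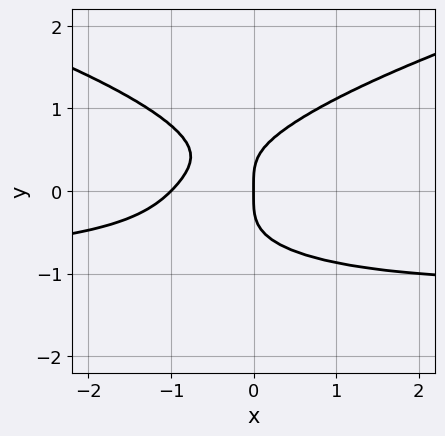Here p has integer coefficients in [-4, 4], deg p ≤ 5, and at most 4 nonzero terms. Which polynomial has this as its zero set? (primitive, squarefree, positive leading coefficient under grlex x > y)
1. The degree is 4 — the shape is more complex than any degree-3 curve.
2. Reading off the gridlines: it crosses the y-axis at the gridline y = 0; the x-axis gridline crossings are at x ∈ {-1, 0}.
3. The integer polynomial consistent with all of this is the stated p.

2*y^4 - x^2*y - x^2 - x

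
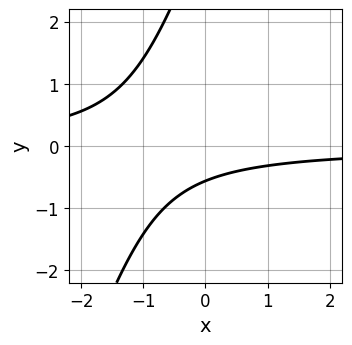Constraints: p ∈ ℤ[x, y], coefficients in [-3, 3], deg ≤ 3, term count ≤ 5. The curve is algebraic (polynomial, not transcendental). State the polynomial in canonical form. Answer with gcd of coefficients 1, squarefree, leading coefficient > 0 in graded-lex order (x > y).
3*x*y - y^2 + 3*y + 2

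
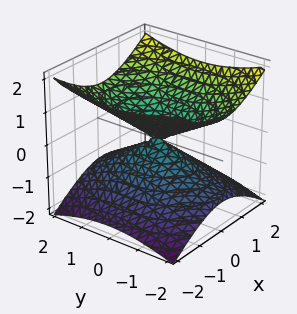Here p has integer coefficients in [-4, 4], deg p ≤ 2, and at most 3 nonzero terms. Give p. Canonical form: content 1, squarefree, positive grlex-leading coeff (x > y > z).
(a) deg p = 2. A double cone through the origin; a quadric.
(b) Symmetries: it's symmetric under y → −y, forcing even powers of y; mirror symmetry z ↦ −z ⇒ only even powers of z; it's symmetric under x → −x, forcing even powers of x.
(c) From the axis intercepts and sections: one z-axis crossing is at z = 0; one y-axis crossing is at y = 0.
(d) These observations pin down the coefficients.

2*x^2 + y^2 - 3*z^2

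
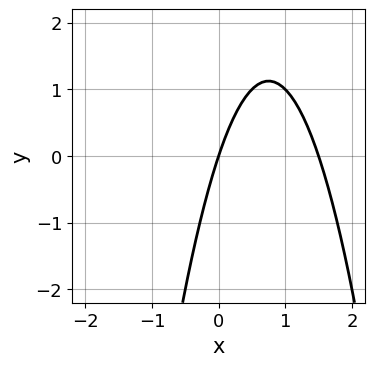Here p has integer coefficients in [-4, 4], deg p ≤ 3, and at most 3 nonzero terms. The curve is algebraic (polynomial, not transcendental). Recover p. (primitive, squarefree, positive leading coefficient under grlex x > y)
2*x^2 - 3*x + y

The degree is 2 — no degree-1 curve has this shape.
Reading off the gridlines: it meets the y-axis at y = 0 (among the integer gridlines); it meets the x-axis at x = 0 (among the integer gridlines).
Assembling these constraints gives the stated polynomial.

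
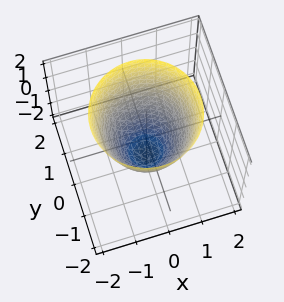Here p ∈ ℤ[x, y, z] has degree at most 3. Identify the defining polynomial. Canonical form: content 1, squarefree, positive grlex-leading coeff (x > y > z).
deg p = 2. No degree-1 surface has this shape.
Symmetries: rotational symmetry about the z-axis ⇒ p depends on x, y only through x² + y².
From the visible intercepts: among the integer gridlines, it crosses the y-axis at y ∈ {-1, 1}; a circular section at z = 0 has radius exactly 1; among the integer gridlines, it crosses the x-axis at x ∈ {-1, 1}.
Putting this together gives p.

3*x^2 + 3*y^2 - 2*z - 3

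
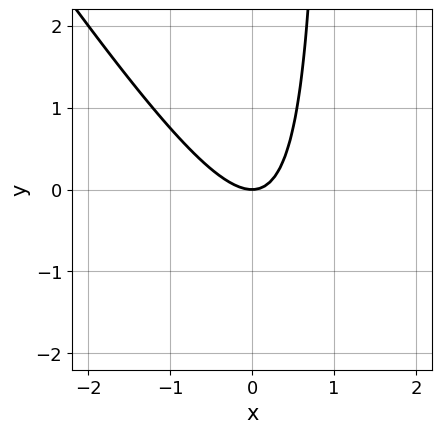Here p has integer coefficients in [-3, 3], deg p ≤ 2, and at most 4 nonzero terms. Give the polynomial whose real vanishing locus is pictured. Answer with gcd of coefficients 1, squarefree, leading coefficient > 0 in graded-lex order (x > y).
3*x^2 + 2*x*y - 2*y

(a) Degree: no degree-1 curve has this shape, so deg p = 2.
(b) Against the integer gridlines: one y-axis crossing is at y = 0; it meets the x-axis at x = 0 (among the integer gridlines).
(c) Solving for integer coefficients yields p as stated.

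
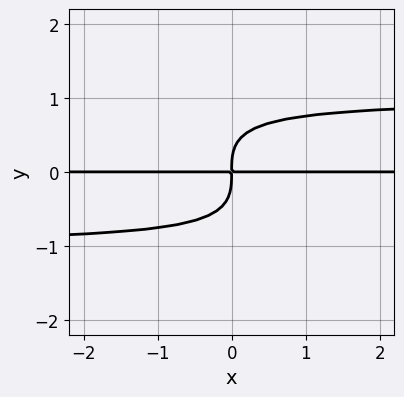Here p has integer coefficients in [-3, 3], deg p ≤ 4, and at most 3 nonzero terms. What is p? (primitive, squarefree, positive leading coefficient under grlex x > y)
x*y^3 + y^4 - x*y

First, degree: a generic line meets the curve in up to 4 points, so deg p = 4.
Next, from the visible intercepts: the visible x-axis segment lies entirely on the curve.
Finally, these observations pin down the coefficients.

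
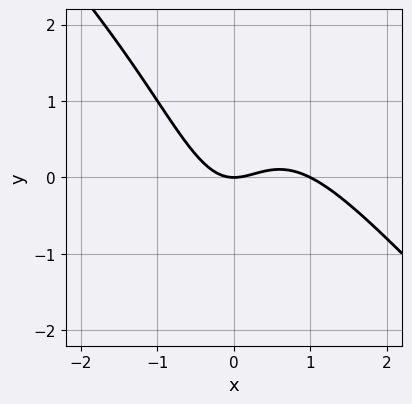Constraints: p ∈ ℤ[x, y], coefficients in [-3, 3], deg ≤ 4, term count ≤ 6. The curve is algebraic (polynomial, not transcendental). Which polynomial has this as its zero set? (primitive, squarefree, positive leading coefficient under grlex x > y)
Degree: the shape is more complex than any degree-2 curve, so deg p = 3.
Observable constraints: the x-axis gridline crossings are at x ∈ {0, 1}; it crosses the y-axis at the gridline y = 0.
Matching integer coefficients to the picture gives p.

x^3 + x^2*y - x^2 + y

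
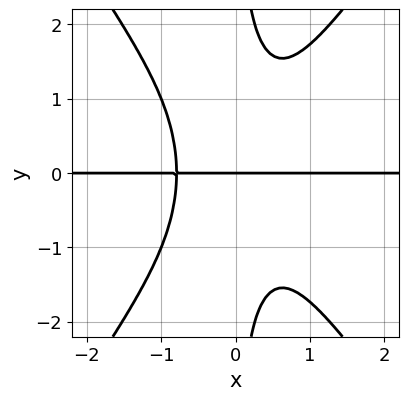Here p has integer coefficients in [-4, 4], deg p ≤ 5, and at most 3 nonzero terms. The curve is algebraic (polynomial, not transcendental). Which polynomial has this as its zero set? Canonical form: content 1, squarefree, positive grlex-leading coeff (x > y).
2*x^3*y - x*y^3 + y

1. deg p = 4. No degree-3 curve has this shape.
2. Reading off the gridlines: it crosses the y-axis at the gridline y = 0; every point of the x-axis in the box is on the curve.
3. Assembling these constraints gives the stated polynomial.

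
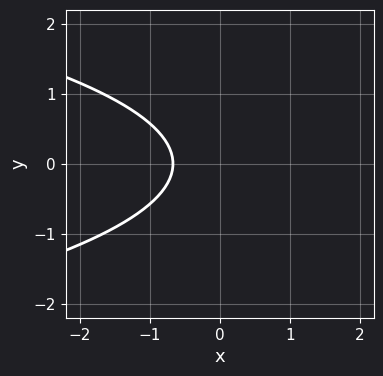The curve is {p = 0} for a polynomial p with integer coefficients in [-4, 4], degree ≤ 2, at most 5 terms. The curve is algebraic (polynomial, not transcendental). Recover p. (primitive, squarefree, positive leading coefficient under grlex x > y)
deg p = 2.
Symmetries: mirror symmetry y ↦ −y ⇒ only even powers of y.
From the axis intercepts and sections: no y-intercept at any integer in the box.
Fitting integer coefficients to these (and the overall shape) gives p.

3*y^2 + 3*x + 2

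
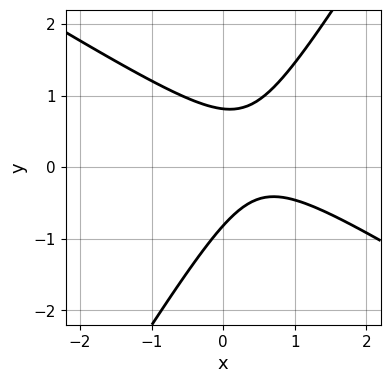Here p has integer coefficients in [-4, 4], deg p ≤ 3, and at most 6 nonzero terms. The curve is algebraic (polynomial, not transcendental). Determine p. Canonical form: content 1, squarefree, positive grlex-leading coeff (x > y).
3*x^2 + 3*x*y - 3*y^2 - 3*x + 2

First, degree: a generic line meets the curve in up to 2 points, so deg p = 2.
Then, against the integer gridlines: no x-intercept at any integer in the box.
Finally, putting this together gives p.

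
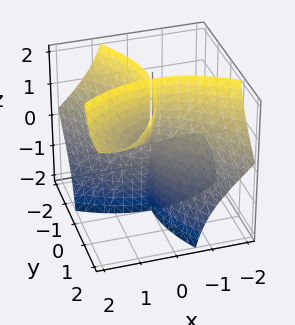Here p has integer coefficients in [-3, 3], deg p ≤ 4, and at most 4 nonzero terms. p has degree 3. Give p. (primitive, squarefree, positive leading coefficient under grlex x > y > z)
x^3 - 3*x*y*z + y^3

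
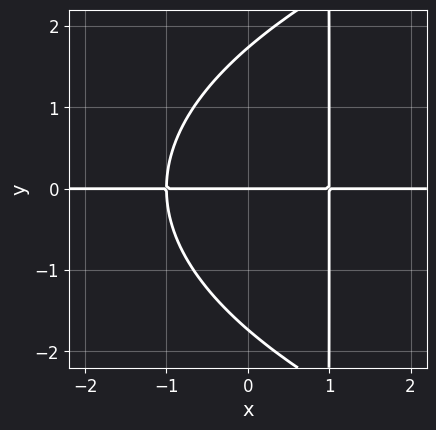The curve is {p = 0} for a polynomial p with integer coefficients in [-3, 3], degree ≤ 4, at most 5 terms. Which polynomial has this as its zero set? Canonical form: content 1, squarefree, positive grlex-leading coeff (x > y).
The degree is 4 — the shape is more complex than any degree-3 curve.
Reading off the gridlines: one y-axis crossing is at y = 0; every point of the x-axis in the box is on the curve.
Together with the visible shape, these determine p as stated.

x*y^3 - 3*x^2*y - y^3 + 3*y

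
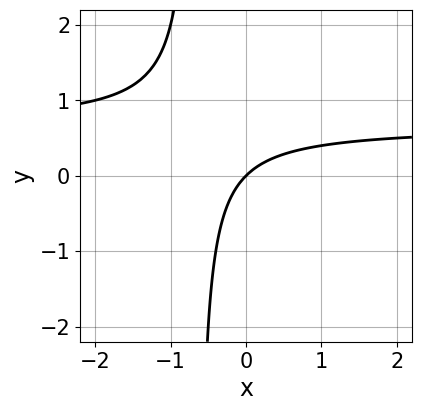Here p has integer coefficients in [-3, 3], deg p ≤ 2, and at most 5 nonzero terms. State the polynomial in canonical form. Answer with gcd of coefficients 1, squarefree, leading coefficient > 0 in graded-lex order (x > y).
1. The degree is 2 — no degree-1 curve has this shape.
2. Checking where it meets the axes: one x-axis crossing is at x = 0; one y-axis crossing is at y = 0.
3. Solving for integer coefficients yields p as stated.

3*x*y - 2*x + 2*y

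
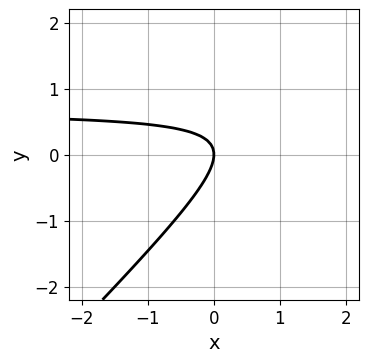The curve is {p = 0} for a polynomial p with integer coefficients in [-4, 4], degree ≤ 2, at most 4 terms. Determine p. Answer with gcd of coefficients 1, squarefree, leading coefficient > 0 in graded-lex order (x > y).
(a) The degree is 2 — the shape is more complex than any degree-1 curve.
(b) Checking where it meets the axes: it crosses the y-axis at the gridline y = 0; one x-axis crossing is at x = 0.
(c) Together with the visible shape, these determine p as stated.

3*x*y - 3*y^2 - 2*x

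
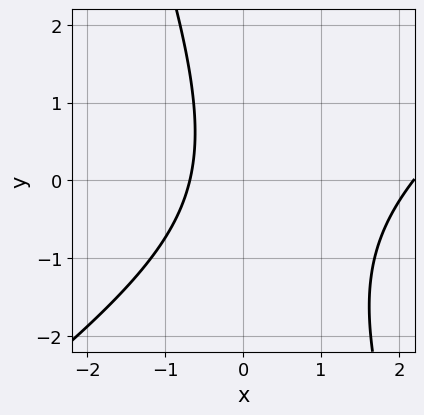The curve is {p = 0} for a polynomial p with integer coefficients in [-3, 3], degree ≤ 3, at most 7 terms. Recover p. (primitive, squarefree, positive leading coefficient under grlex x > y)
2*x^2 - 2*x*y - y^2 - 3*x - 3

(a) deg p = 2.
(b) Against the integer gridlines: it misses every integer gridline on the y-axis.
(c) Solving for integer coefficients yields p as stated.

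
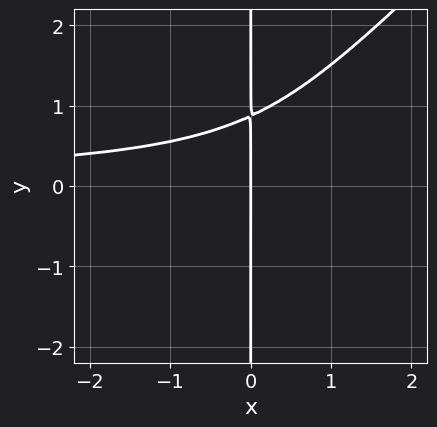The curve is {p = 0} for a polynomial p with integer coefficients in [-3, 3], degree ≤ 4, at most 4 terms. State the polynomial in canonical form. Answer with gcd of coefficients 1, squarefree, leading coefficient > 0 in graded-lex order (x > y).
3*x^2*y^2 - 3*x*y^3 + x^2*y + 2*x

First, deg p = 4. A generic line meets the curve in up to 4 points.
Then, from the visible intercepts: it meets the x-axis at x = 0 (among the integer gridlines); every point of the y-axis in the box is on the curve.
Finally, these observations pin down the coefficients.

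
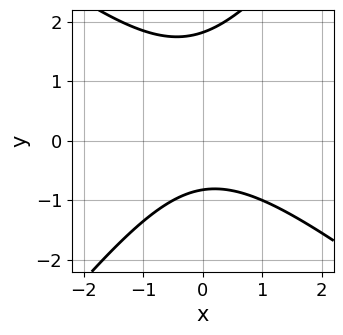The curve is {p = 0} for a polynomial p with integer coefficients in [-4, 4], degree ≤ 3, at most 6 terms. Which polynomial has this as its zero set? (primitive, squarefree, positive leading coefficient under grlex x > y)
2*x^2 + x*y - 2*y^2 + 2*y + 3

1. The degree is 2 — no degree-1 curve has this shape.
2. Checking where it meets the axes: no x-intercept at any integer in the box.
3. These observations pin down the coefficients.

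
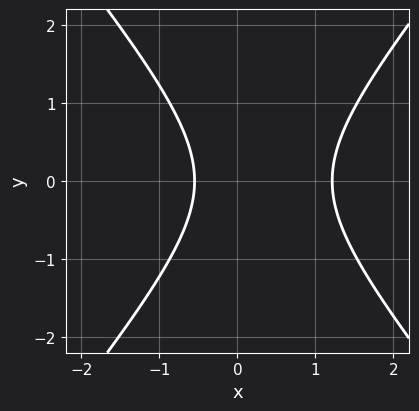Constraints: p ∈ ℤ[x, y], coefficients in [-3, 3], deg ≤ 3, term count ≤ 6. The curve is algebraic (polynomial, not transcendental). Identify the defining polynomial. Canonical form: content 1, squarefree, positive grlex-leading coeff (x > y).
First, degree: no degree-1 curve has this shape, so deg p = 2.
Next, symmetries: it's symmetric under y → −y, forcing even powers of y.
Next, against the integer gridlines: the curve avoids every integer y-axis point in the box.
Finally, these observations pin down the coefficients.

3*x^2 - 2*y^2 - 2*x - 2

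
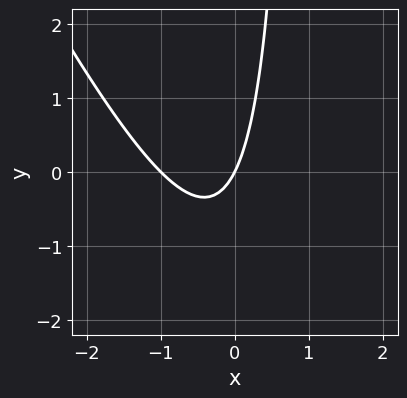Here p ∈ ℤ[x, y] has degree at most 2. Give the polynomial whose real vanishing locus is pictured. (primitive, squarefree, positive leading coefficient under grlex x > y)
2*x^2 + x*y + 2*x - y

1. The degree is 2 — the shape is more complex than any degree-1 curve.
2. Against the integer gridlines: among the integer gridlines, it crosses the x-axis at x ∈ {-1, 0}; it crosses the y-axis at the gridline y = 0.
3. Matching integer coefficients to the picture gives p.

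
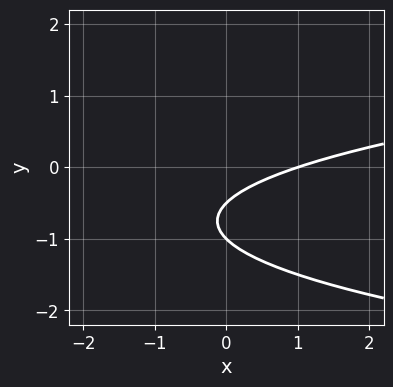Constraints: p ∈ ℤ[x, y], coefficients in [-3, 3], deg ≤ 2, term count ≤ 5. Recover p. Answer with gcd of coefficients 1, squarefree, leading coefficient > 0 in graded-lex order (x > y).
First, the degree is 2 — the shape is more complex than any degree-1 curve.
Next, checking where it meets the axes: it crosses the x-axis at the gridline x = 1; it meets the y-axis at y = -1 (among the integer gridlines).
Finally, solving for integer coefficients yields p as stated.

2*y^2 - x + 3*y + 1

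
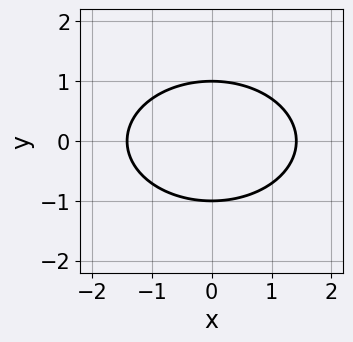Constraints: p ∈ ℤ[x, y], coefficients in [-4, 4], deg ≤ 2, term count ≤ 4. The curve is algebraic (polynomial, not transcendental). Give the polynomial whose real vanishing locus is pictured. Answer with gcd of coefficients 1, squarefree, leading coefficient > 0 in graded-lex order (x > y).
x^2 + 2*y^2 - 2

(a) The degree is 2 — a generic line meets the curve in up to 2 points.
(b) Symmetries: the x ↦ −x reflection is a symmetry, so x appears only in even powers; it's symmetric under y → −y, forcing even powers of y.
(c) Reading off the gridlines: the y-axis gridline crossings are at y ∈ {-1, 1}.
(d) Matching integer coefficients to the picture gives p.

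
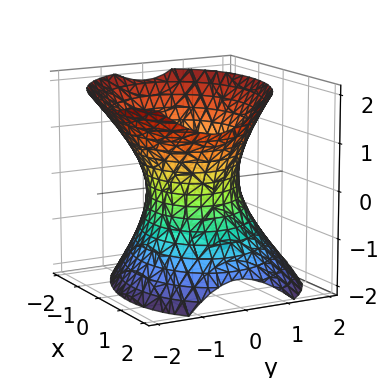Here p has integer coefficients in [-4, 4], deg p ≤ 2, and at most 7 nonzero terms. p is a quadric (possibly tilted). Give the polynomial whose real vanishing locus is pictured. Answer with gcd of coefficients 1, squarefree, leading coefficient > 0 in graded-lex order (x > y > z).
2*x^2 + x*y + 3*y^2 + y*z - 2*z^2 - 3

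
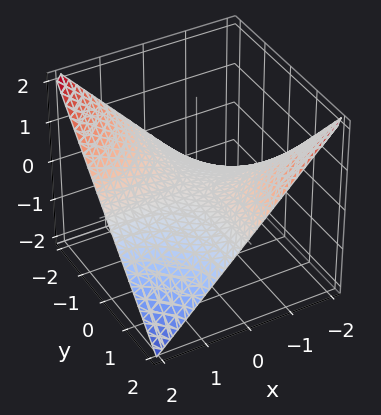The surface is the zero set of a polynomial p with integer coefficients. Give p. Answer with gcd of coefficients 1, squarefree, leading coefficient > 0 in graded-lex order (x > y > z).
x*y + 2*z

deg p = 2. A saddle surface; a quadric.
From the visible intercepts: every point of the y-axis in the box is on the surface; one z-axis crossing is at z = 0; the visible x-axis segment lies entirely on the surface.
The integer polynomial consistent with all of this is the stated p.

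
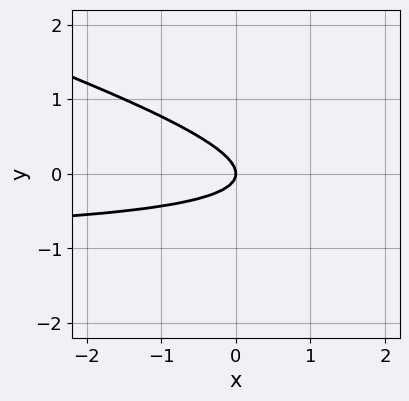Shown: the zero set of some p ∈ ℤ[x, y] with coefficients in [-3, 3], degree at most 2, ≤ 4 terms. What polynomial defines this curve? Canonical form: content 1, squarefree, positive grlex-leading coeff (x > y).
x*y + 3*y^2 + x

First, deg p = 2. A generic line meets the curve in up to 2 points.
Next, from the visible intercepts: it meets the y-axis at y = 0 (among the integer gridlines); it crosses the x-axis at the gridline x = 0.
Finally, these observations pin down the coefficients.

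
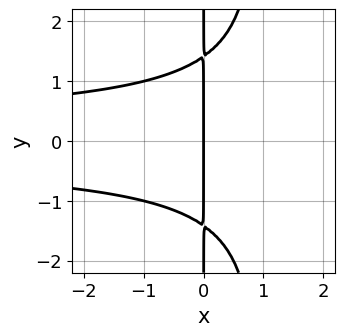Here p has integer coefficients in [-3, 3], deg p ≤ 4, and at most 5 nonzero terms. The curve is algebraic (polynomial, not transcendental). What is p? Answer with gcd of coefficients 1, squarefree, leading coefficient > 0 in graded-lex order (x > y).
x^2*y^2 - x*y^2 + 2*x

(a) Degree: the shape is more complex than any degree-3 curve, so deg p = 4.
(b) Symmetries: mirror symmetry y ↦ −y ⇒ only even powers of y.
(c) Reading off the gridlines: one x-axis crossing is at x = 0; every point of the y-axis in the box is on the curve.
(d) Assembling these constraints gives the stated polynomial.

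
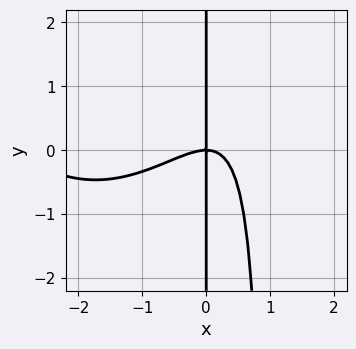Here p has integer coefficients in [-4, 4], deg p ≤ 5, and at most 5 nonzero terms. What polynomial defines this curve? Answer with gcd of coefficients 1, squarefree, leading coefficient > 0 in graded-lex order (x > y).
x^4 + 3*x^3 - 3*x^2*y + 3*x*y

1. The degree is 4 — the shape is more complex than any degree-3 curve.
2. Reading off the gridlines: the visible y-axis segment lies entirely on the curve; one x-axis crossing is at x = 0.
3. Fitting integer coefficients to these (and the overall shape) gives p.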